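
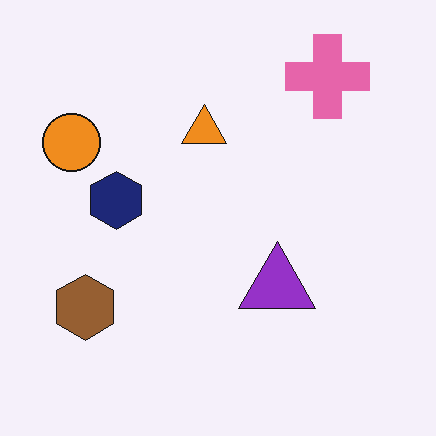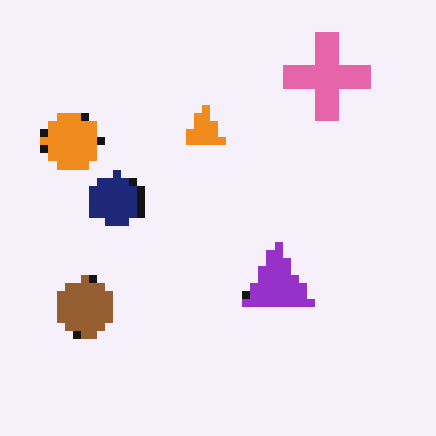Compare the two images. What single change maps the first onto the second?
It was moderately pixelated.

Shapes are reduced to large square blocks; fine edges and outlines are lost — a downscale-then-upscale (mosaic) effect.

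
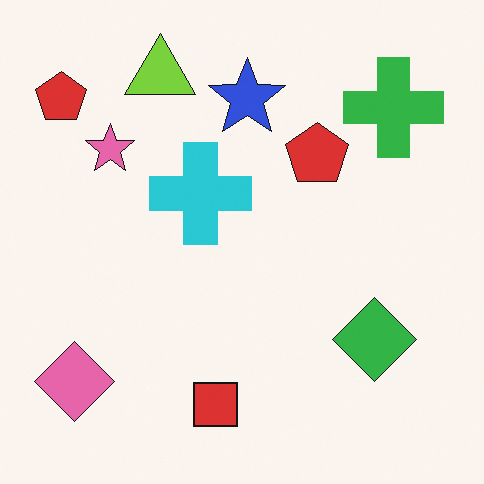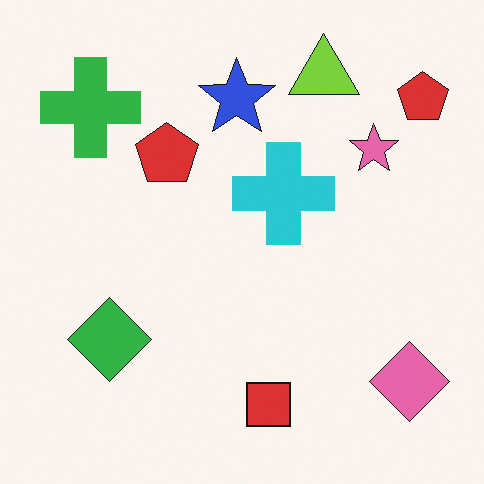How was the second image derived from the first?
The transformation is: flipped horizontally (left ↔ right).

The pink diamond is in the bottom-left of the first image and the bottom-right of the second — shapes on opposite sides of the vertical midline have swapped in a mirror flip.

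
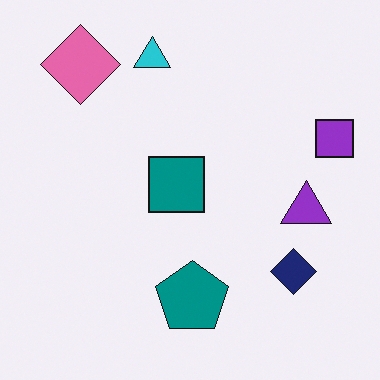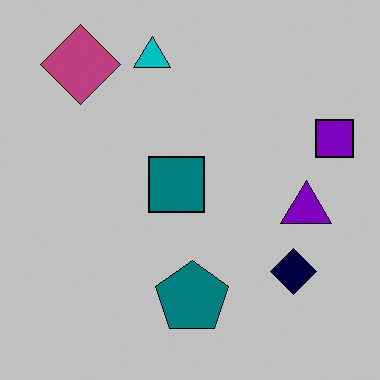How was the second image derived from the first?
This is the original image heavily posterized to just a handful of flat colors.

Each flat color has snapped to a coarser quantized level — most visibly, the near-white background has dropped to a flat grey.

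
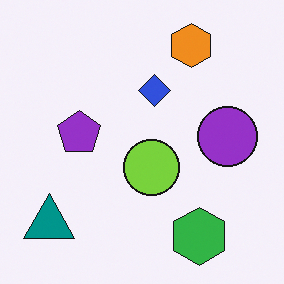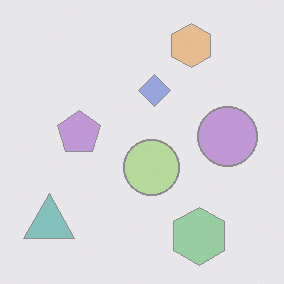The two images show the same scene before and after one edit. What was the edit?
It was given much lower contrast.

Tones are pushed toward mid-grey across the whole image — a global contrast change.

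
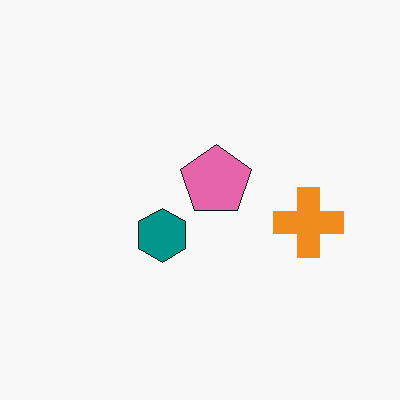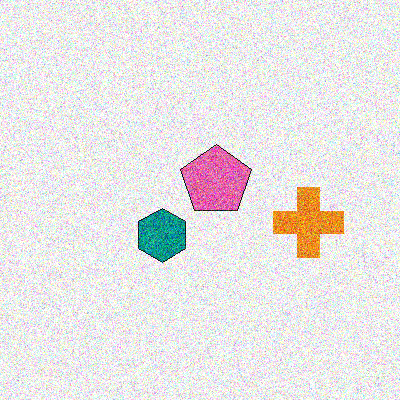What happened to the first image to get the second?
The second image is the first degraded with heavy additive noise.

Random speckle covers the whole image, including the flat background.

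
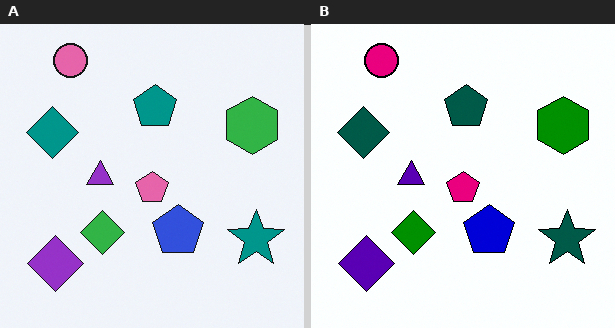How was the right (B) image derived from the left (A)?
The image was boosted in contrast.

Tones are pushed away from mid-grey across the whole image — a global contrast change.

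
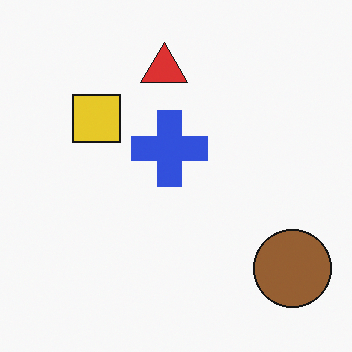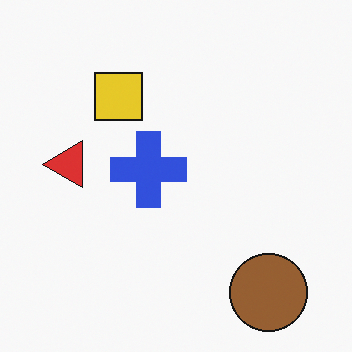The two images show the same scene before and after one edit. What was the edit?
The transformation is: transposed (reflected across the top-left ↔ bottom-right diagonal).

Shapes have swapped their row and column positions — what was in the top-right is now in the bottom-left — a diagonal reflection.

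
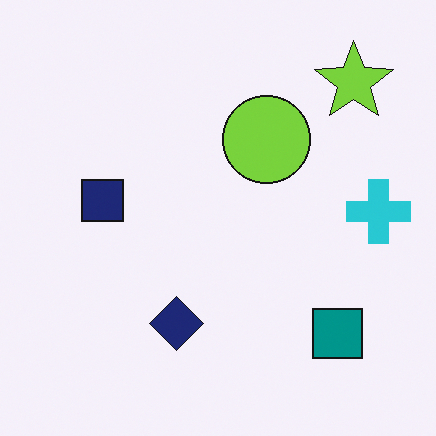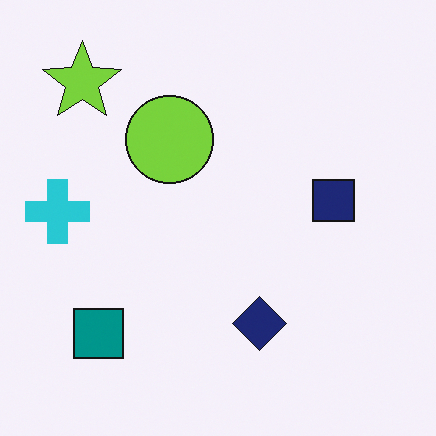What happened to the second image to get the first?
Flipped horizontally (left ↔ right).

The cyan cross is in the left of the second image and the right of the first — shapes on opposite sides of the vertical midline have swapped in a mirror flip.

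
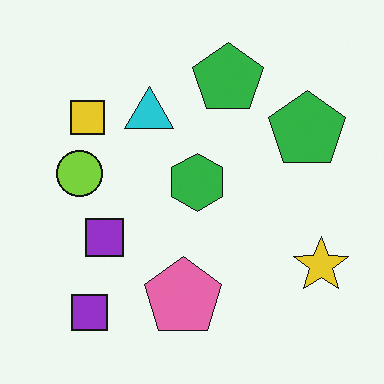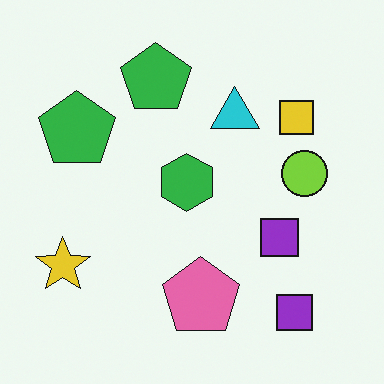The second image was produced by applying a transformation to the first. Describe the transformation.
It was flipped horizontally (left ↔ right).

The yellow star is in the bottom-right of the first image and the bottom-left of the second — shapes on opposite sides of the vertical midline have swapped in a mirror flip.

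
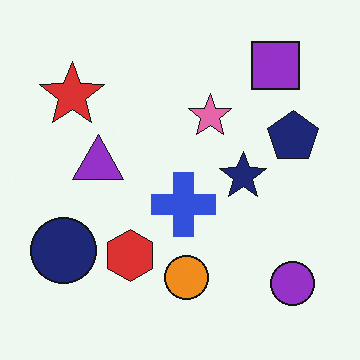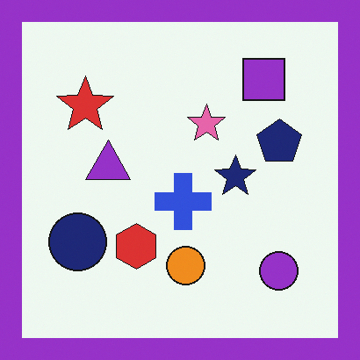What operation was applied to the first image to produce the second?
Framed with a purple border.

A solid purple frame runs around the edge of the second image, with the content slightly shrunk inside it.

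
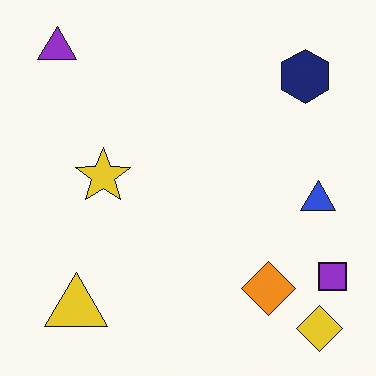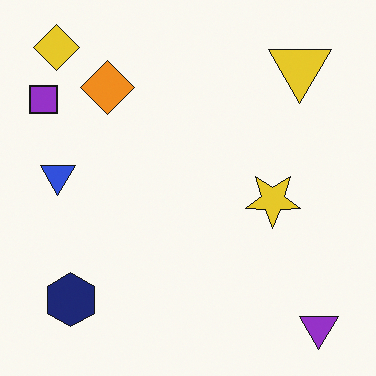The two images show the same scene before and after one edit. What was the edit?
The second image is the first rotated 180°.

The purple triangle sits in the top-left of the first image and the bottom-right of the second — consistent with a whole-image 180° rotation.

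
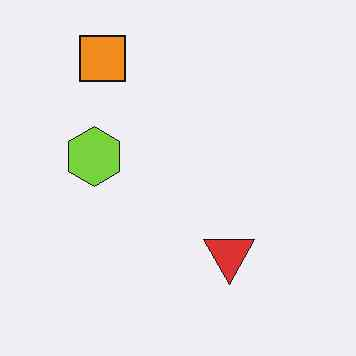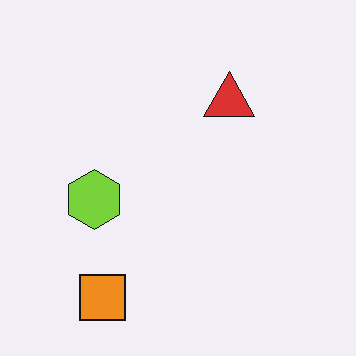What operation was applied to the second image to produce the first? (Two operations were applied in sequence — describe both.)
The transformation is: flipped vertically (top ↔ bottom), then given moderate JPEG compression.

The orange square is in the bottom-left of the second image and the top-left of the first — shapes on opposite sides of the horizontal midline have swapped in a mirror flip. Blocky 8×8 compression artifacts appear around shape edges and the flat background shows ringing — characteristic JPEG degradation.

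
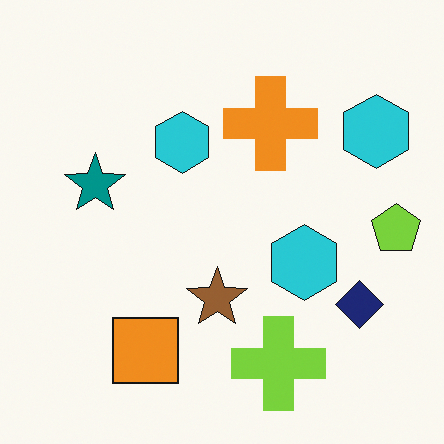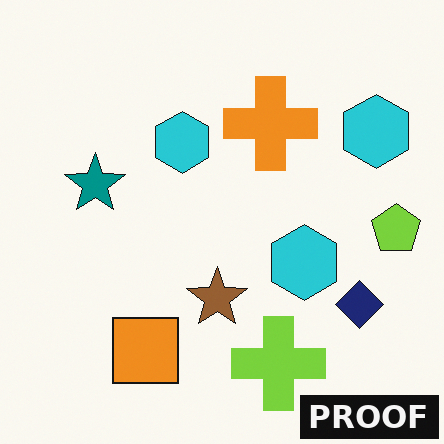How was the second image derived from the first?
The transformation is: watermarked with the text "PROOF" in the lower-right corner.

A dark label reading "PROOF" appears in the lower-right corner.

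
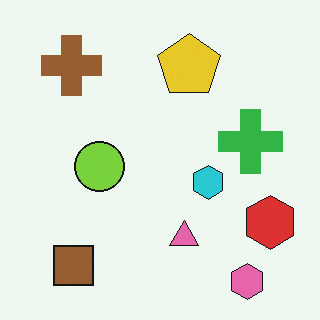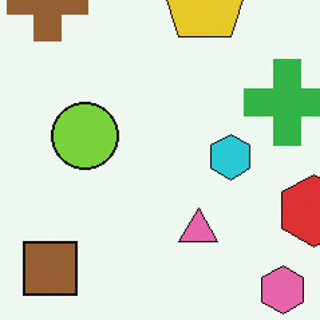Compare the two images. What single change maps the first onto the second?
It was cropped to a modestly smaller region and rescaled.

The visible shapes are larger and the field of view is narrower; shapes near the original edges may be partly or wholly outside the frame — a crop-and-rescale.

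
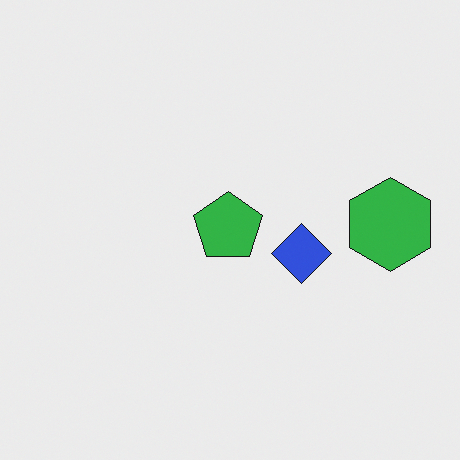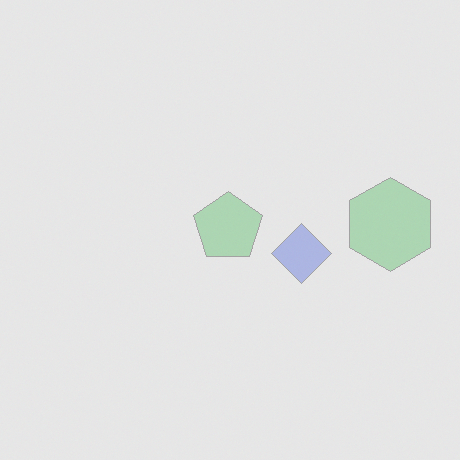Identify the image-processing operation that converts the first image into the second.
The transformation is: given much lower contrast.

Tones are pushed toward mid-grey across the whole image — a global contrast change.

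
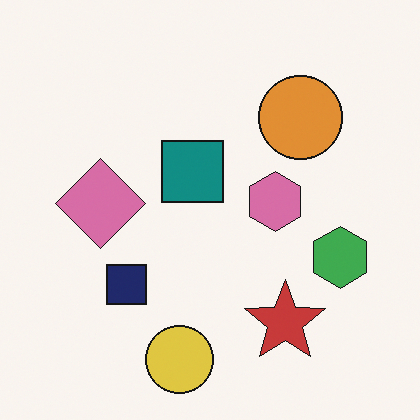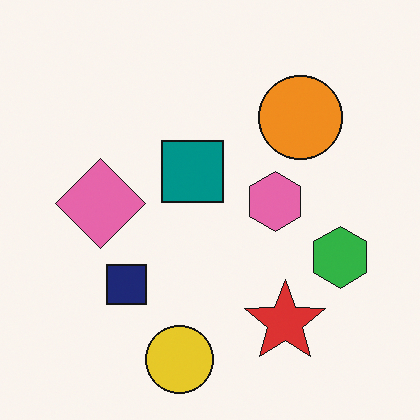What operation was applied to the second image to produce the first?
This is the original image slightly desaturated.

All colors are more muted and greyish — a global saturation change.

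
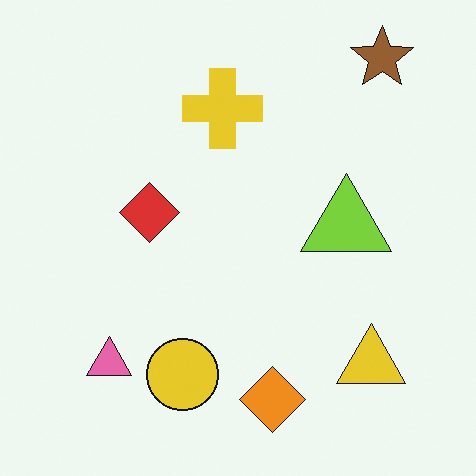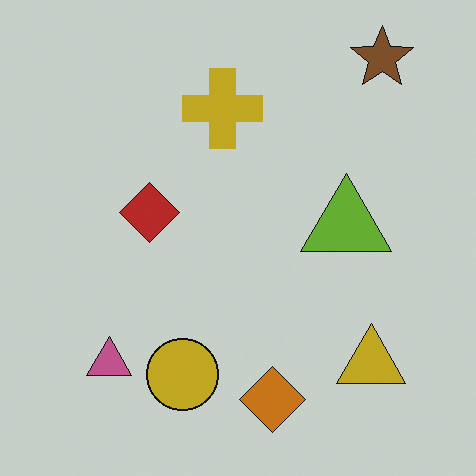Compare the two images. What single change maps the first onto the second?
It was darkened a little.

Every pixel — background and shapes alike — is uniformly darkened.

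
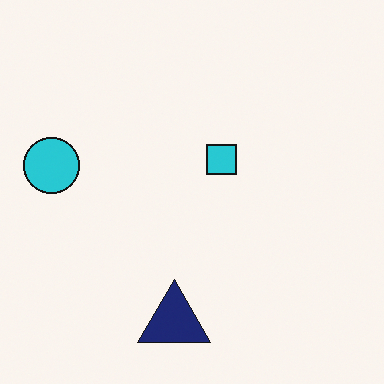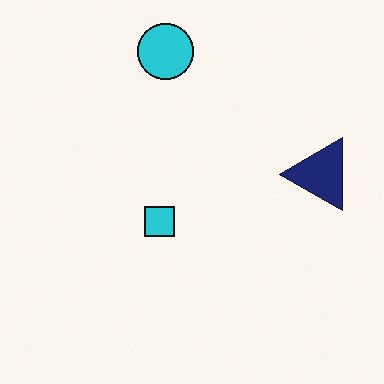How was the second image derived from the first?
It was transposed (reflected across the top-left ↔ bottom-right diagonal).

Shapes have swapped their row and column positions — what was in the top-right is now in the bottom-left — a diagonal reflection.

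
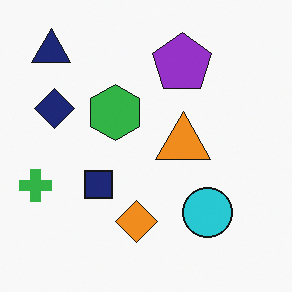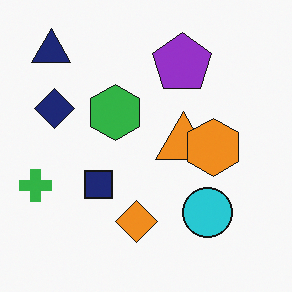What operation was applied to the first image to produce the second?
The second image is the first overlaid with an additional orange hexagon.

An orange hexagon appears in the second image that is absent from the first.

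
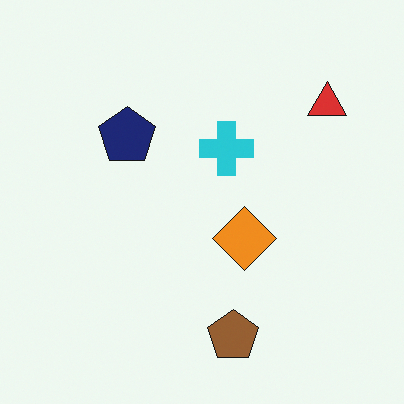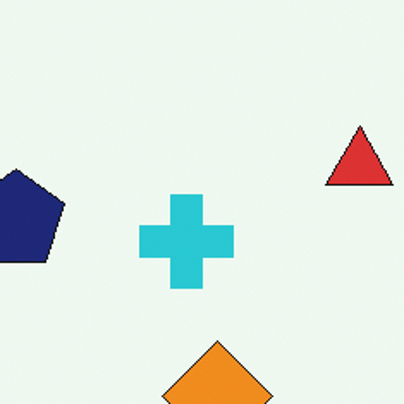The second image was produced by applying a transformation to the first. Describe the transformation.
The image was cropped to a noticeably smaller region and rescaled.

The visible shapes are larger and the field of view is narrower; shapes near the original edges may be partly or wholly outside the frame — a crop-and-rescale.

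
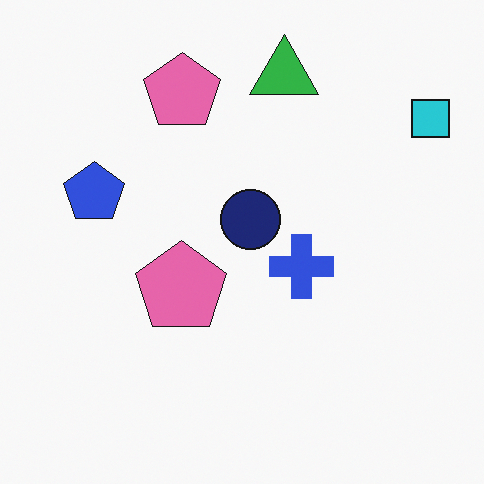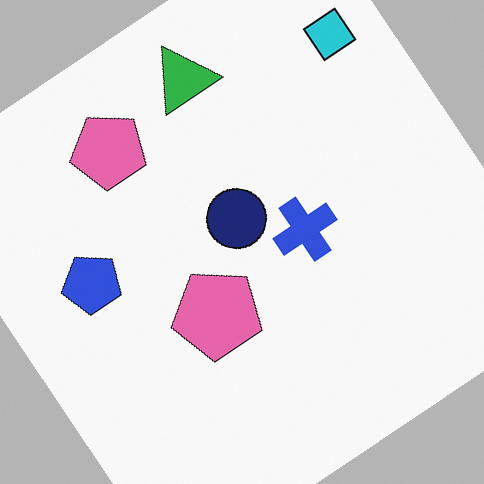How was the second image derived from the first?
It was rotated counter-clockwise by a large amount — several tens of degrees.

Every shape is tilted by the same angle and the image corners show triangular fill wedges — a whole-image rotation by a non-right angle.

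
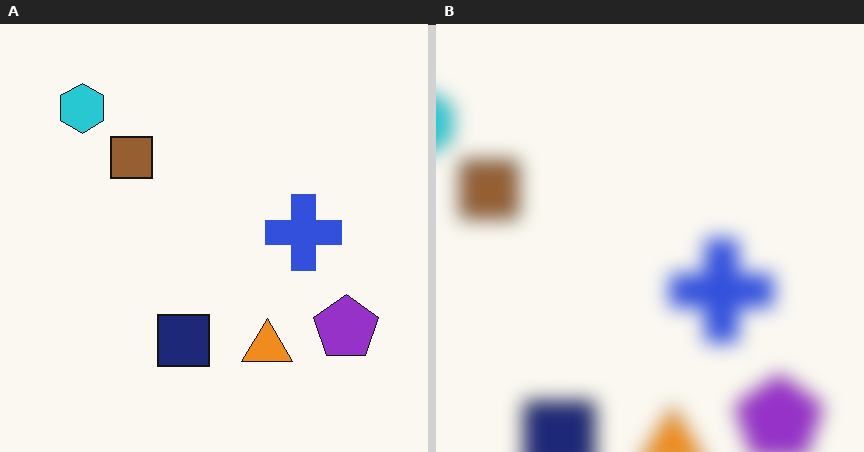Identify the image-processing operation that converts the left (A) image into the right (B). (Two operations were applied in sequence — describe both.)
This is the original image heavily blurred, then cropped slightly and scaled back up.

Shape edges and outlines are uniformly softened across the whole image. The visible shapes are larger and the field of view is narrower; shapes near the original edges may be partly or wholly outside the frame — a crop-and-rescale.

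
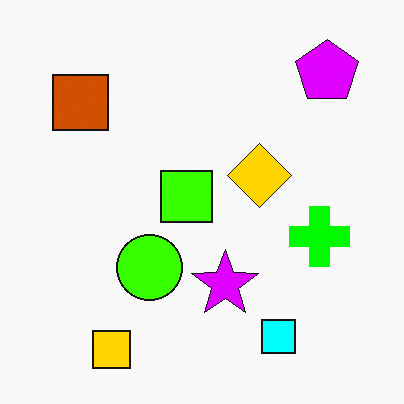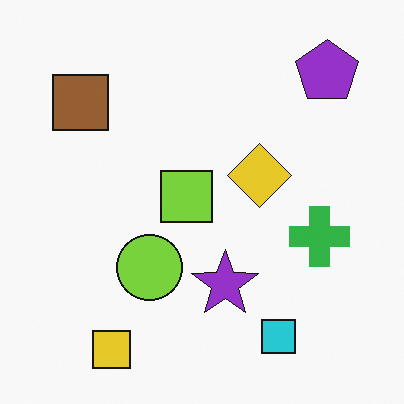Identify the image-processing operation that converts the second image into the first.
The transformation is: made much more vivid (saturation change).

All colors are more vivid — a global saturation change.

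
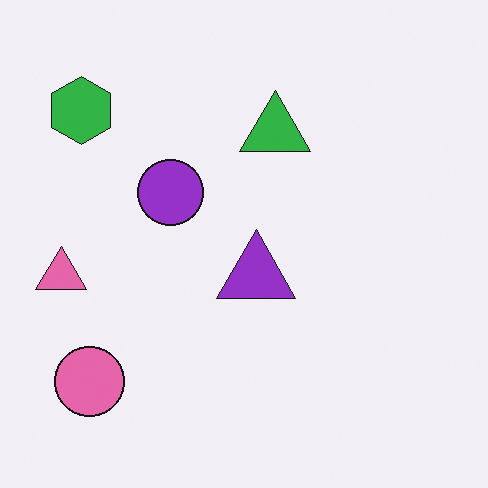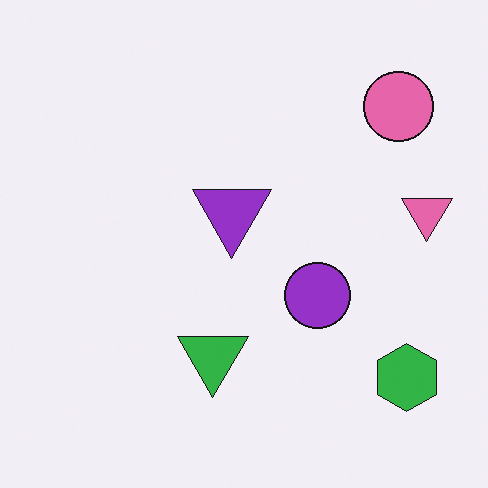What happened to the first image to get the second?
The image was rotated 180°.

The green hexagon sits in the top-left of the first image and the bottom-right of the second — consistent with a whole-image 180° rotation.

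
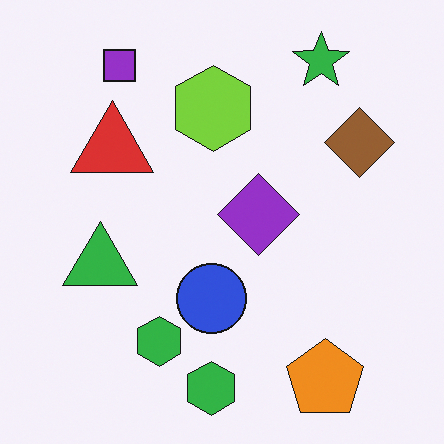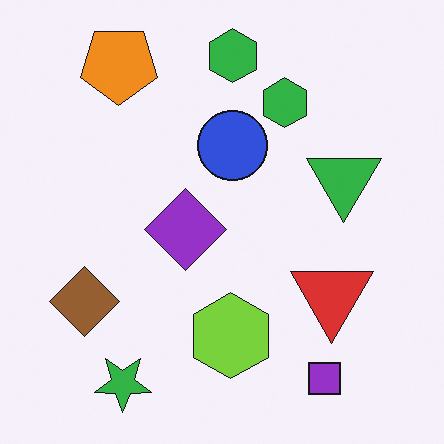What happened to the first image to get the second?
The transformation is: rotated 180°.

The green star sits in the top-right of the first image and the bottom-left of the second — consistent with a whole-image 180° rotation.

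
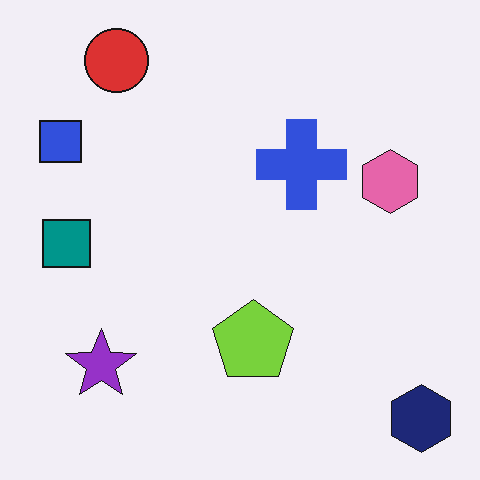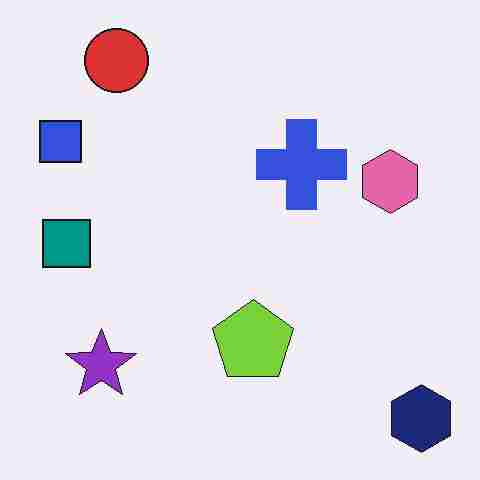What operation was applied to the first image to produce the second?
The second image is the first heavily JPEG-compressed with obvious blocking artifacts.

Blocky 8×8 compression artifacts appear around shape edges and the flat background shows ringing — characteristic JPEG degradation.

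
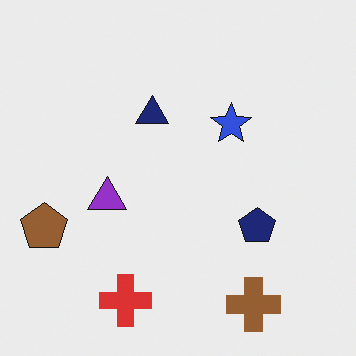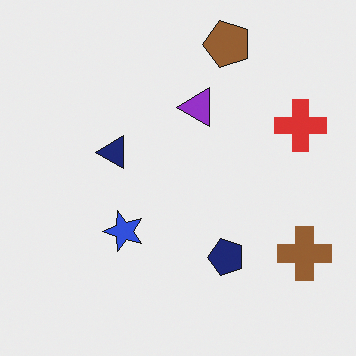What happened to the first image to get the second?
The transformation is: transposed (reflected across the top-left ↔ bottom-right diagonal).

Shapes have swapped their row and column positions — what was in the top-right is now in the bottom-left — a diagonal reflection.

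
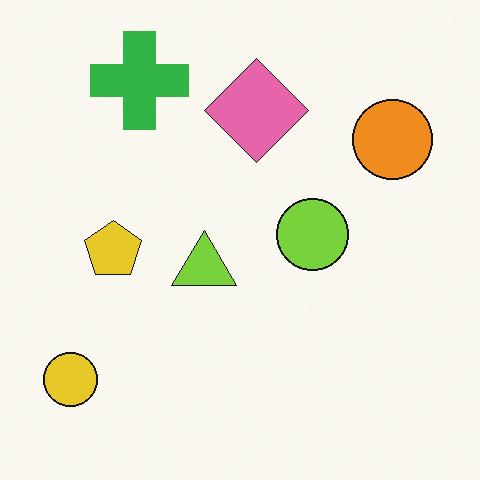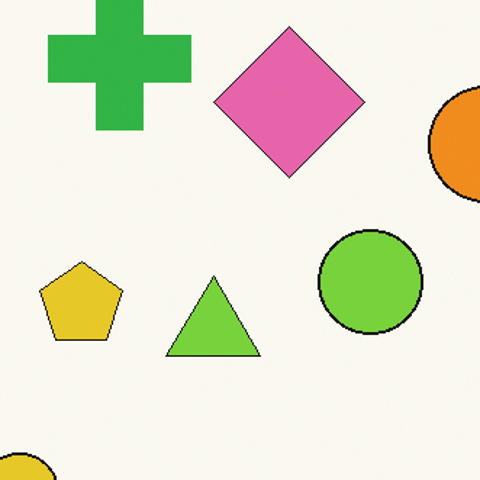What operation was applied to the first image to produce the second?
The image was cropped slightly and scaled back up.

The visible shapes are larger and the field of view is narrower; shapes near the original edges may be partly or wholly outside the frame — a crop-and-rescale.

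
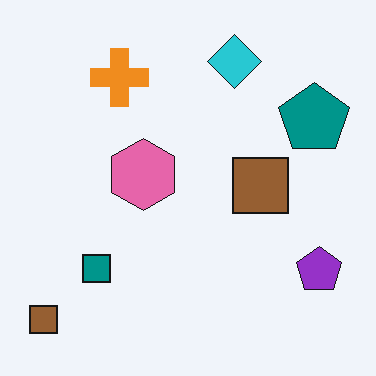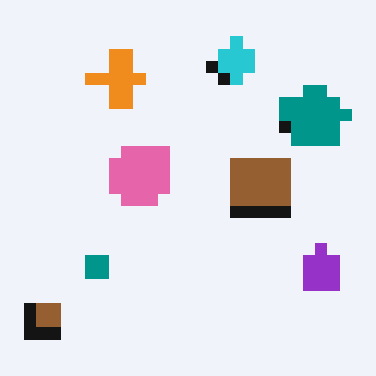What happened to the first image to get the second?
This is the original image heavily pixelated into large blocks.

Shapes are reduced to large square blocks; fine edges and outlines are lost — a downscale-then-upscale (mosaic) effect.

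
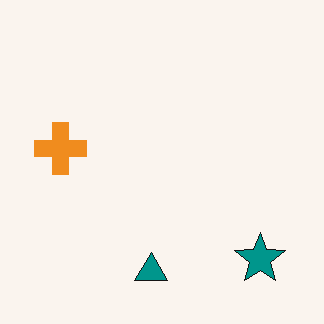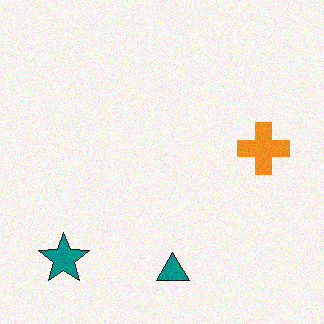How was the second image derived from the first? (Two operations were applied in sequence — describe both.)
It was degraded with light additive noise, then flipped horizontally (left ↔ right).

Random speckle covers the whole image, including the flat background. The orange cross is in the left of the first image and the right of the second — shapes on opposite sides of the vertical midline have swapped in a mirror flip.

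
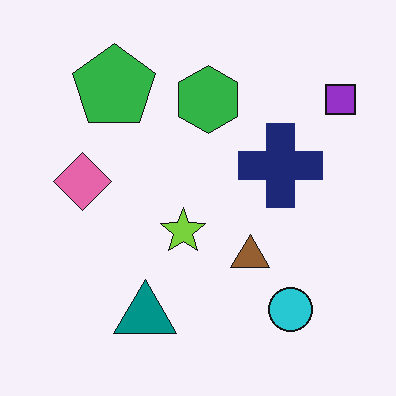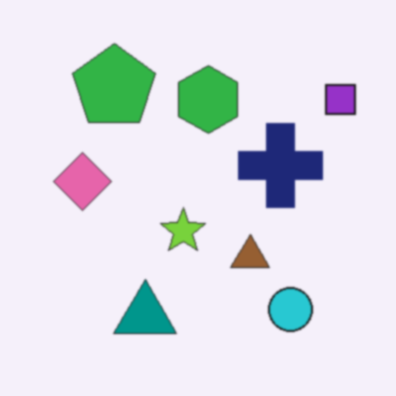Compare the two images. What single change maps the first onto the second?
This is the original image slightly softened.

Shape edges and outlines are uniformly softened across the whole image.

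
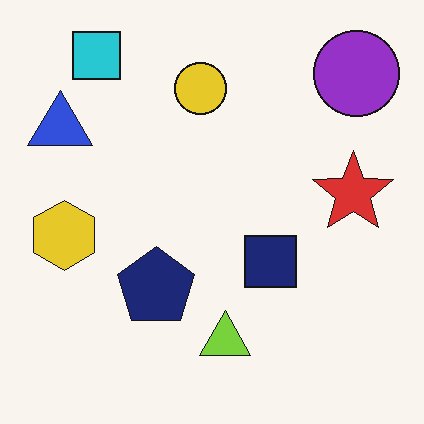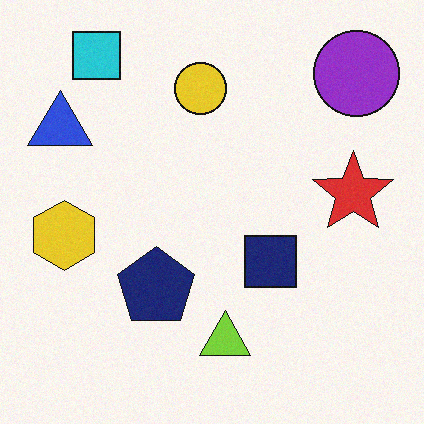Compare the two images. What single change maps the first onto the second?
It was degraded with subtle gaussian noise.

Random speckle covers the whole image, including the flat background.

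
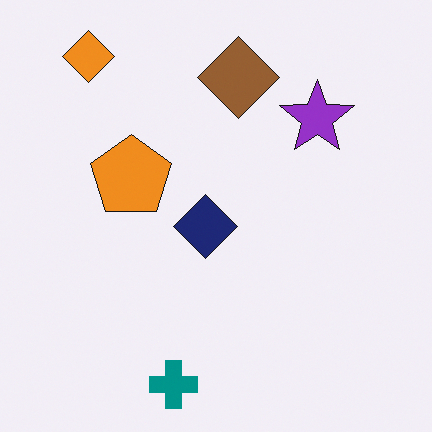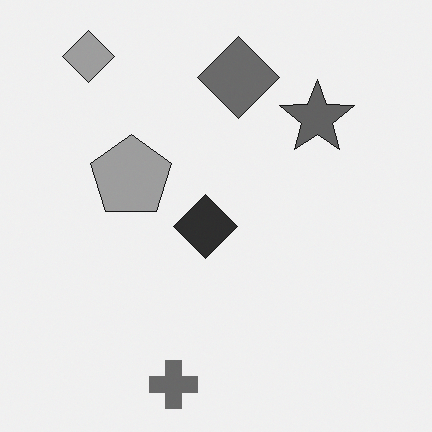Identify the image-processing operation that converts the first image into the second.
Converted to grayscale.

All color is removed — every shape is now a shade of grey.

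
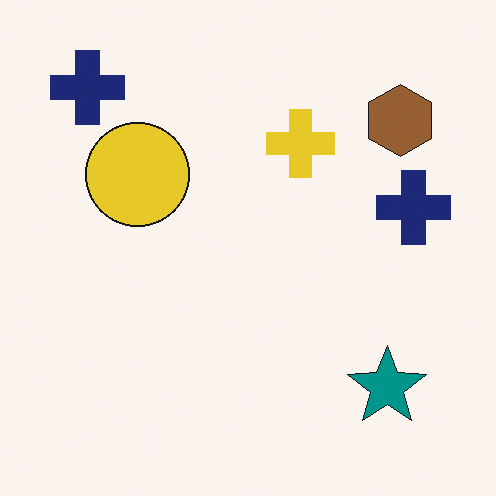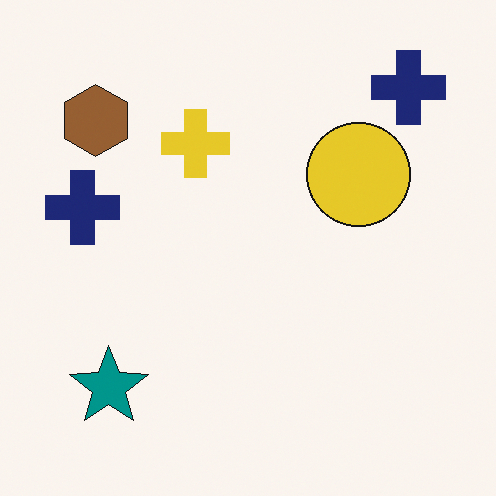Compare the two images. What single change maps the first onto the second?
The image was flipped horizontally (left ↔ right).

The brown hexagon is in the top-right of the first image and the top-left of the second — shapes on opposite sides of the vertical midline have swapped in a mirror flip.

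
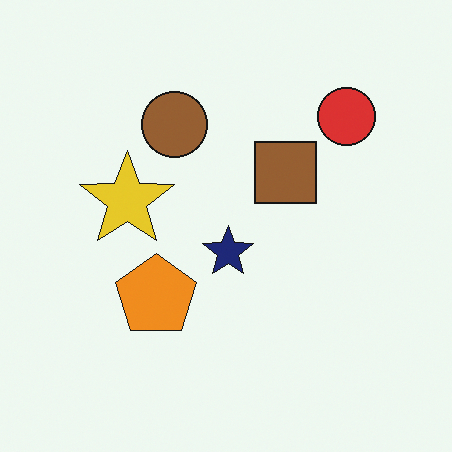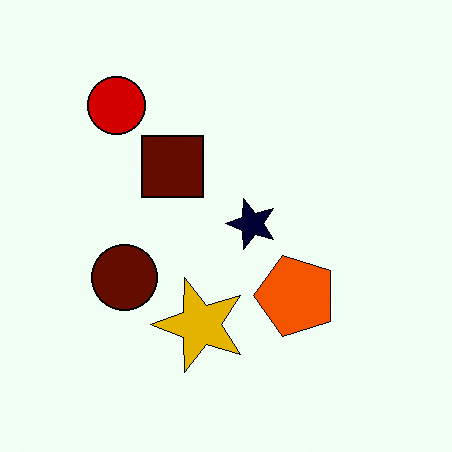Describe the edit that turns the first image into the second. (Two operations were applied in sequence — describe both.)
The second image is the first given much higher contrast, then rotated 90° counter-clockwise.

Tones are pushed away from mid-grey across the whole image — a global contrast change. The red circle sits in the top-right of the first image and the top-left of the second — consistent with a whole-image 90° counter-clockwise rotation.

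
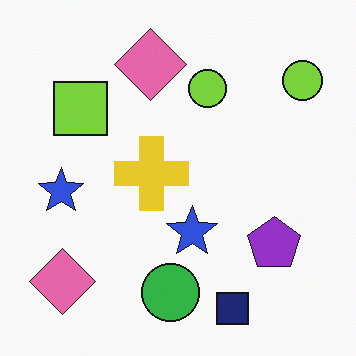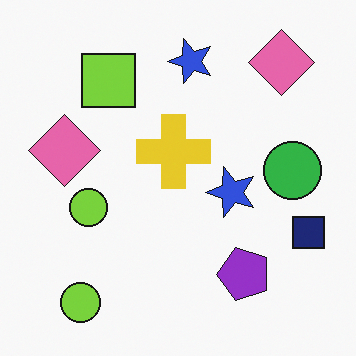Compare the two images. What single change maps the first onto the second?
The second image is the first transposed (reflected across the top-left ↔ bottom-right diagonal).

Shapes have swapped their row and column positions — what was in the top-right is now in the bottom-left — a diagonal reflection.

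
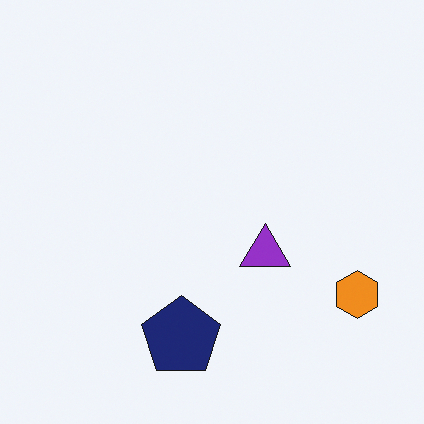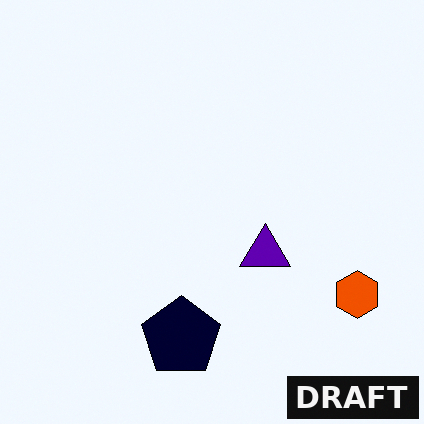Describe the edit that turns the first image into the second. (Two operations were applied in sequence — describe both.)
The transformation is: given much higher contrast, then watermarked with the text "DRAFT" in the lower-right corner.

Tones are pushed away from mid-grey across the whole image — a global contrast change. A dark label reading "DRAFT" appears in the lower-right corner.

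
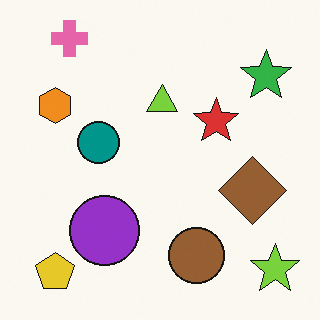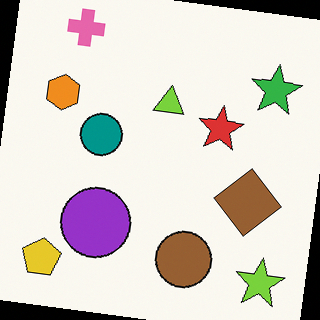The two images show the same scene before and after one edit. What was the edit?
This is the original image rotated clockwise by a small amount.

Every shape is tilted by the same angle and the image corners show triangular fill wedges — a whole-image rotation by a non-right angle.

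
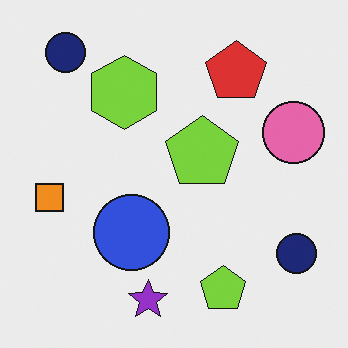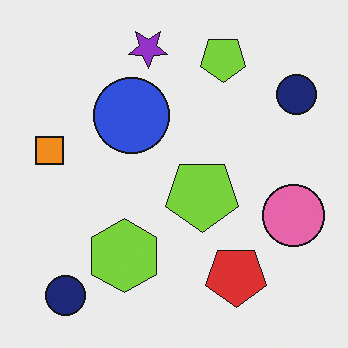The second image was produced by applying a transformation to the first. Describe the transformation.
Flipped vertically (top ↔ bottom).

The purple star is in the bottom of the first image and the top of the second — shapes on opposite sides of the horizontal midline have swapped in a mirror flip.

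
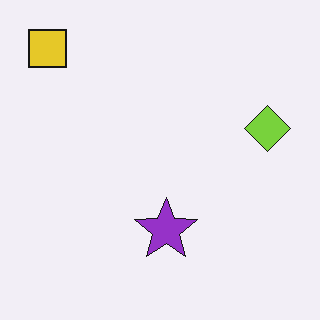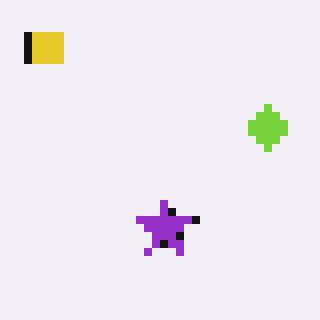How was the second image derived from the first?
The image was pixelated into visible square blocks.

Shapes are reduced to large square blocks; fine edges and outlines are lost — a downscale-then-upscale (mosaic) effect.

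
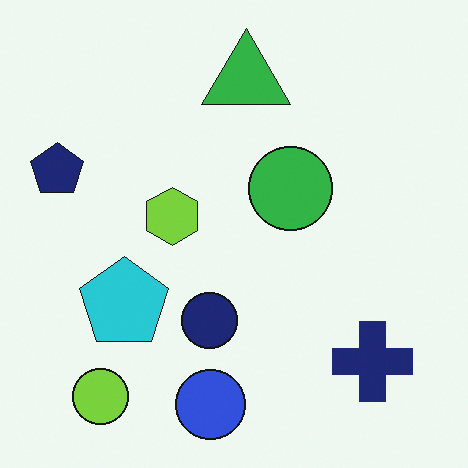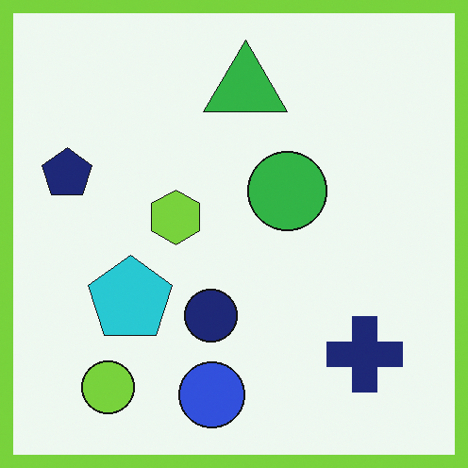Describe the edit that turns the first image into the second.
The transformation is: framed with a lime border.

A solid lime frame runs around the edge of the second image, with the content slightly shrunk inside it.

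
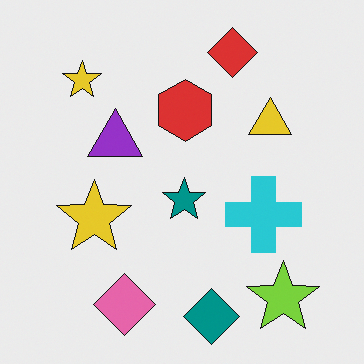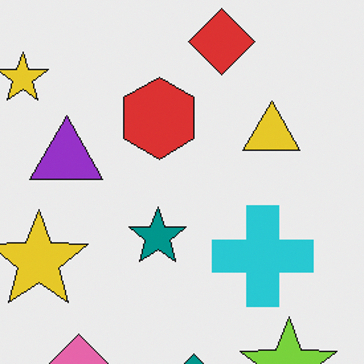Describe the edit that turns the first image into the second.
The transformation is: cropped slightly and scaled back up.

The visible shapes are larger and the field of view is narrower; shapes near the original edges may be partly or wholly outside the frame — a crop-and-rescale.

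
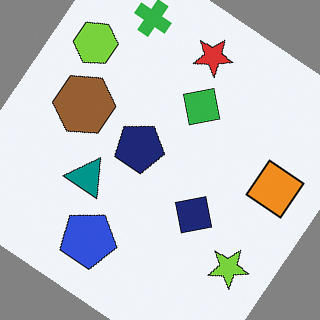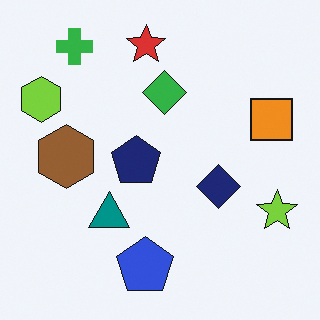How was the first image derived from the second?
Rotated clockwise by a large amount — several tens of degrees.

Every shape is tilted by the same angle and the image corners show triangular fill wedges — a whole-image rotation by a non-right angle.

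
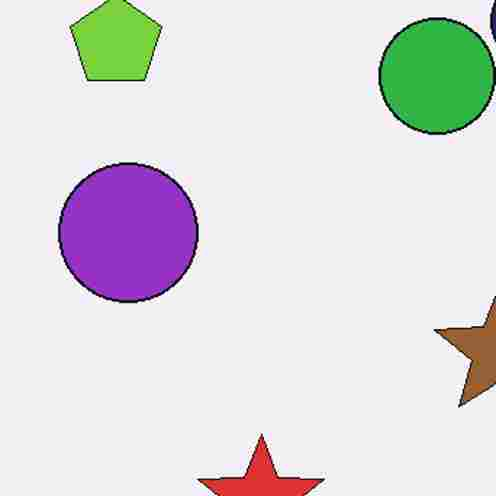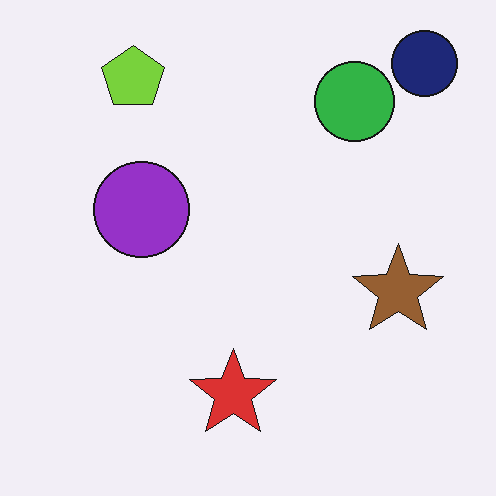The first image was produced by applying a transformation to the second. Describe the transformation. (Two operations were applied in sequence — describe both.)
It was cropped slightly and scaled back up, then degraded with heavy JPEG compression.

The visible shapes are larger and the field of view is narrower; shapes near the original edges may be partly or wholly outside the frame — a crop-and-rescale. Blocky 8×8 compression artifacts appear around shape edges and the flat background shows ringing — characteristic JPEG degradation.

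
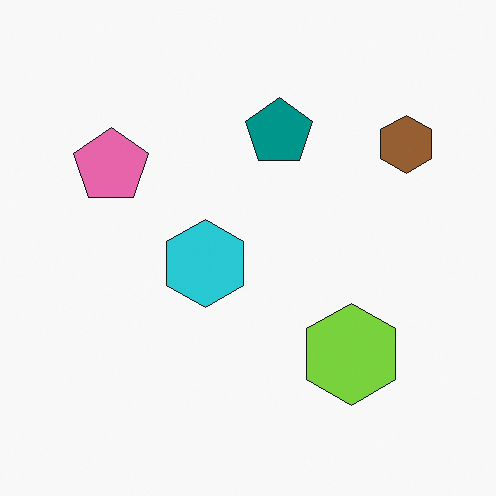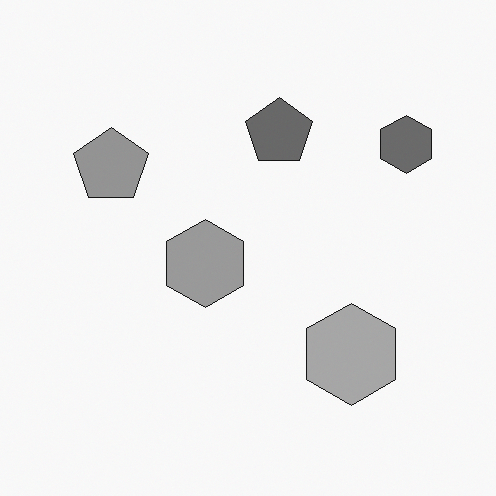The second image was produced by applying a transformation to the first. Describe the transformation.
The transformation is: converted to grayscale.

All color is removed — every shape is now a shade of grey.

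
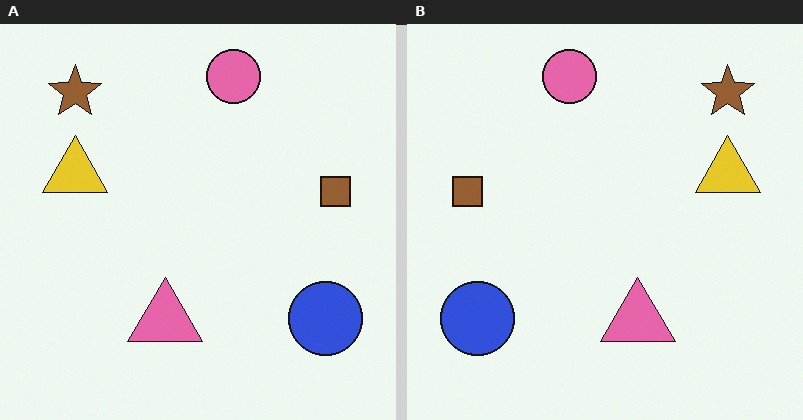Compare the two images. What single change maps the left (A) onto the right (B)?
The right (B) image is the left (A) flipped horizontally (left ↔ right).

The brown square is in the right of the left (A) image and the left of the right (B) — shapes on opposite sides of the vertical midline have swapped in a mirror flip.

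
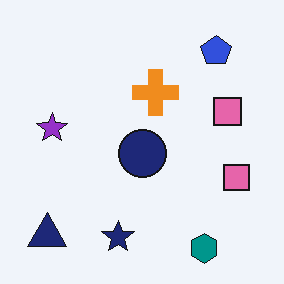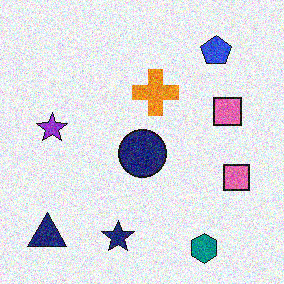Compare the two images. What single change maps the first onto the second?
The transformation is: degraded with a thick layer of grain.

Random speckle covers the whole image, including the flat background.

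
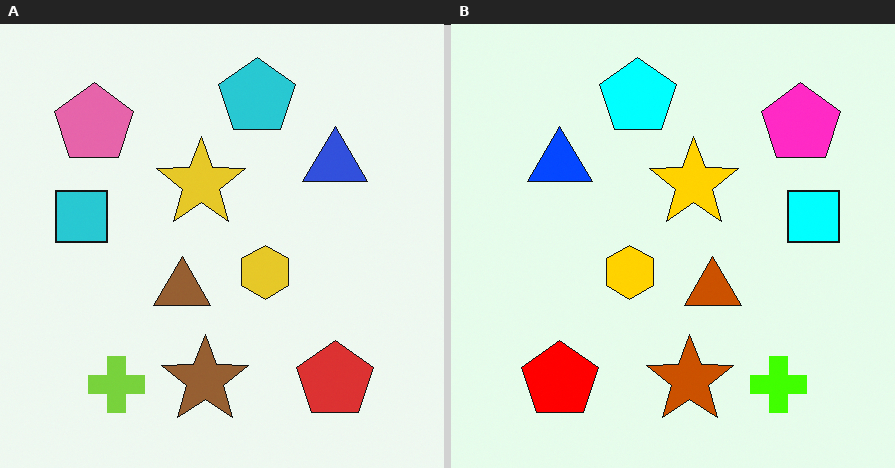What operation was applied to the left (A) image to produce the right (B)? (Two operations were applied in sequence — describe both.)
This is the original image flipped horizontally (left ↔ right), then heavily oversaturated.

The cyan square is in the left of the left (A) image and the right of the right (B) — shapes on opposite sides of the vertical midline have swapped in a mirror flip. All colors are more vivid — a global saturation change.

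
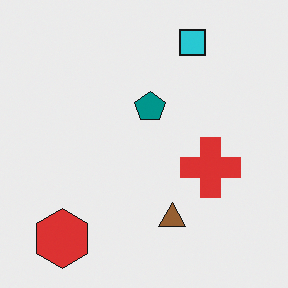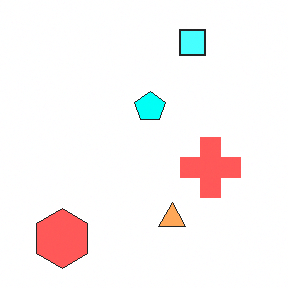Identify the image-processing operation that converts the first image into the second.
The image was brightened a lot.

Every pixel — background and shapes alike — is uniformly brightened.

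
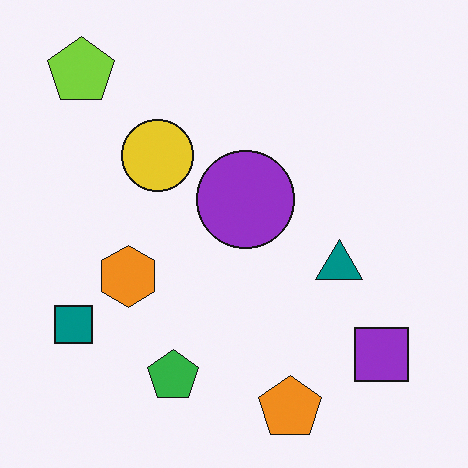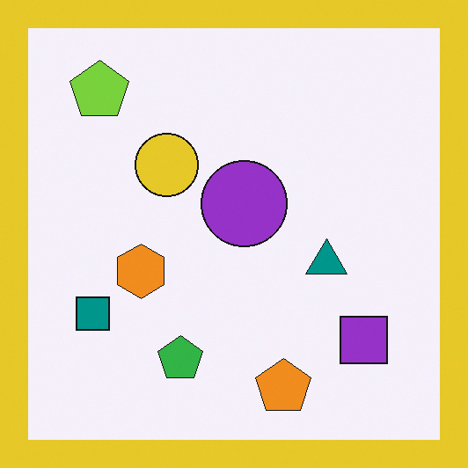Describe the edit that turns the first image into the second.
This is the original image framed with a yellow border.

A solid yellow frame runs around the edge of the second image, with the content slightly shrunk inside it.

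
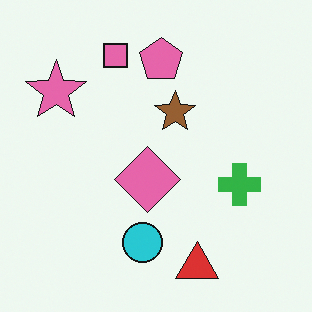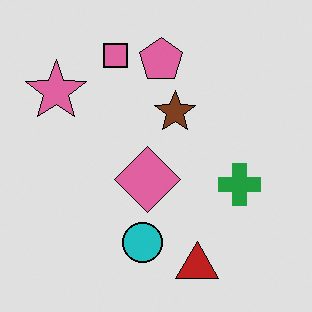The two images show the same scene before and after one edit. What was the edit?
The image was moderately posterized.

Each flat color has snapped to a coarser quantized level — most visibly, the near-white background has dropped to a flat grey.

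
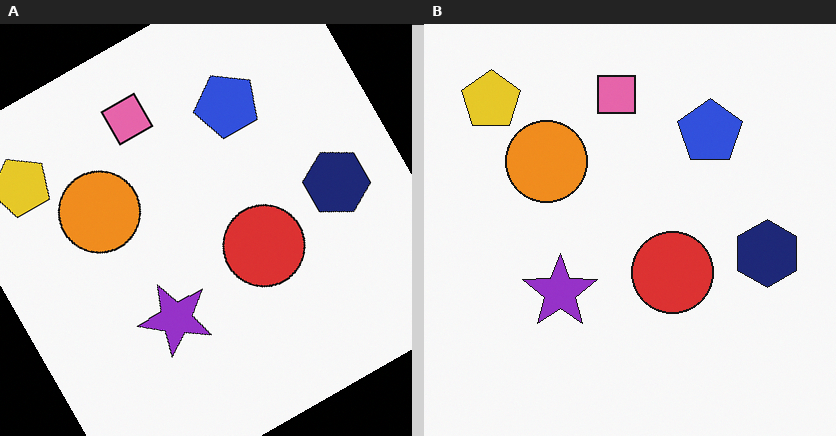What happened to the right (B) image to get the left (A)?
It was rotated counter-clockwise by a moderate amount.

Every shape is tilted by the same angle and the image corners show triangular fill wedges — a whole-image rotation by a non-right angle.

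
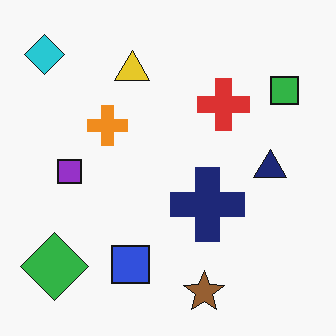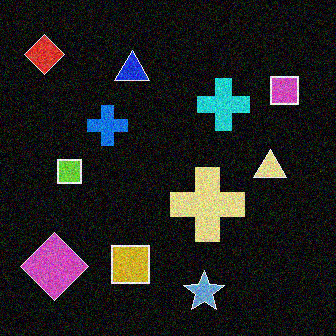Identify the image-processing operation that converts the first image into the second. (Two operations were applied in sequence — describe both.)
Degraded with visible gaussian noise, then color-inverted (negative).

Random speckle covers the whole image, including the flat background. The light background has become dark and every shape's color is its complement — a photographic negative.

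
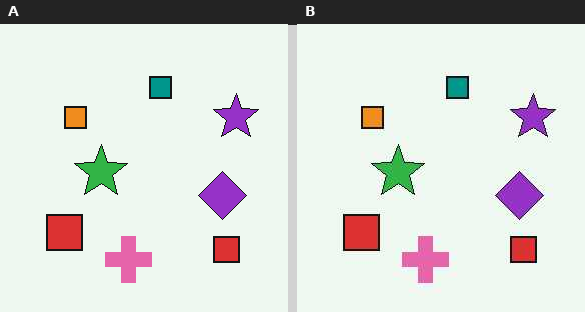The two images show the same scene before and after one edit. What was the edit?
The transformation is: JPEG-compressed with visible artifacts.

Blocky 8×8 compression artifacts appear around shape edges and the flat background shows ringing — characteristic JPEG degradation.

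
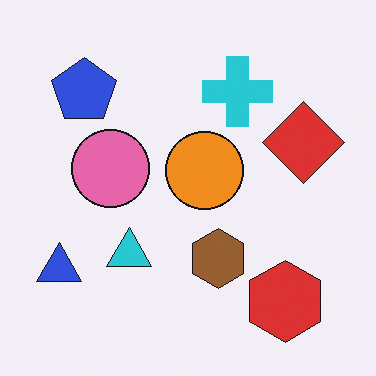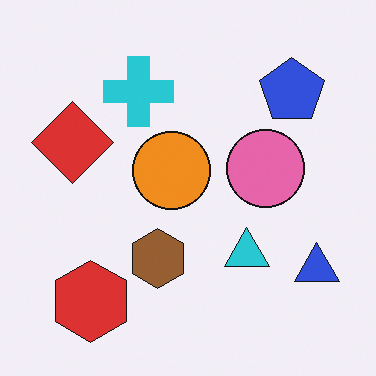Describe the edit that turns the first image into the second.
Flipped horizontally (left ↔ right).

The blue triangle is in the bottom-left of the first image and the bottom-right of the second — shapes on opposite sides of the vertical midline have swapped in a mirror flip.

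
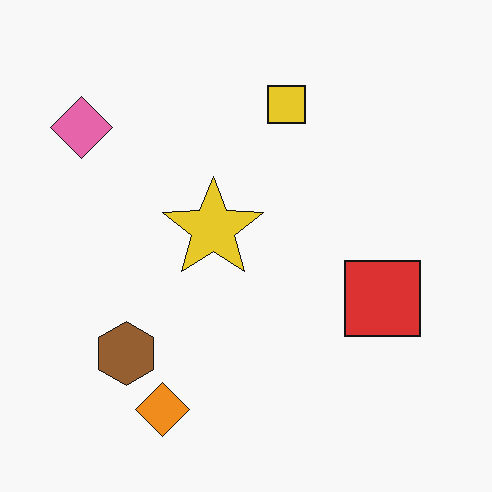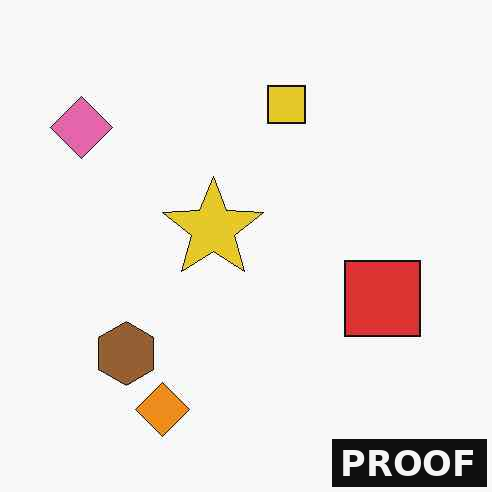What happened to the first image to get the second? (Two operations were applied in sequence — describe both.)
The image was JPEG-compressed with visible artifacts, then watermarked with the text "PROOF" in the lower-right corner.

Blocky 8×8 compression artifacts appear around shape edges and the flat background shows ringing — characteristic JPEG degradation. A dark label reading "PROOF" appears in the lower-right corner.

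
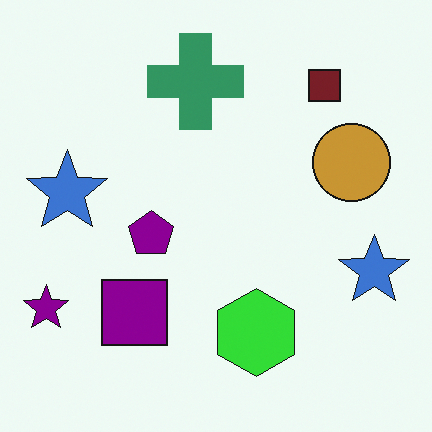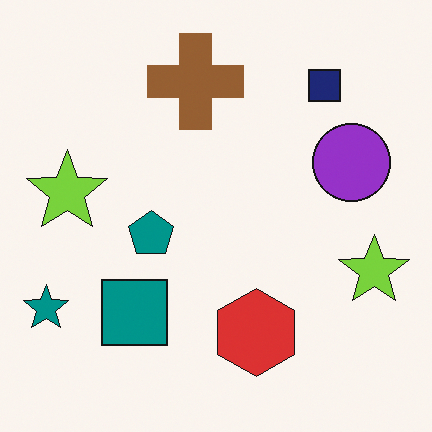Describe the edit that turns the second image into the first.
The transformation is: hue-shifted by a moderate amount.

Every shape's color has rotated by the same amount around the hue wheel — a uniform hue shift.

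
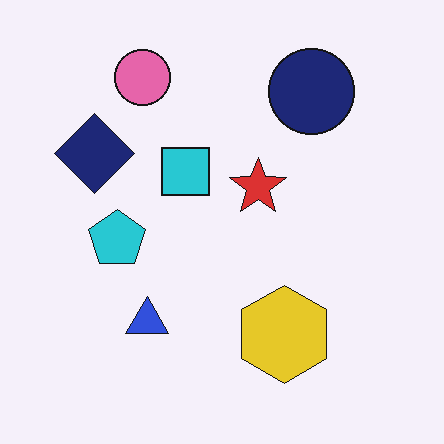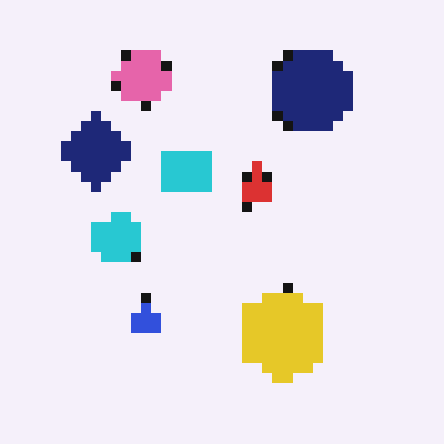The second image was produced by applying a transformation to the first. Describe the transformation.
The image was coarsely pixelated.

Shapes are reduced to large square blocks; fine edges and outlines are lost — a downscale-then-upscale (mosaic) effect.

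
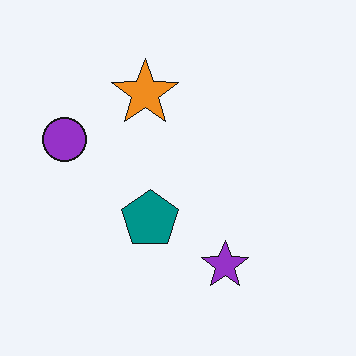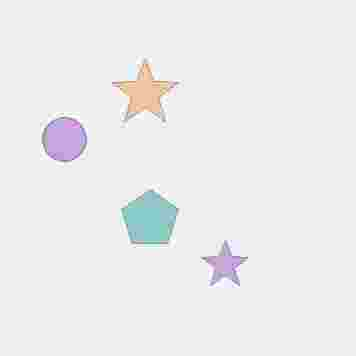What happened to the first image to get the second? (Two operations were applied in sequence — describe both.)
Given much lower contrast, then heavily JPEG-compressed with obvious blocking artifacts.

Tones are pushed toward mid-grey across the whole image — a global contrast change. Blocky 8×8 compression artifacts appear around shape edges and the flat background shows ringing — characteristic JPEG degradation.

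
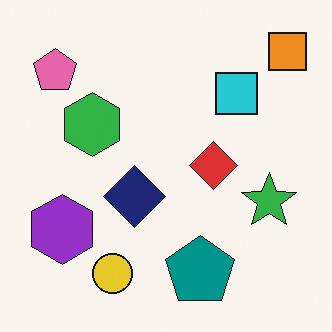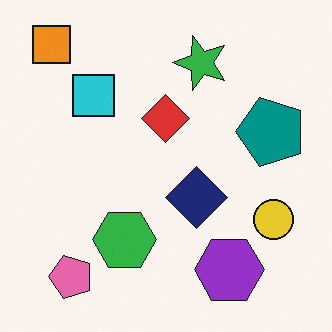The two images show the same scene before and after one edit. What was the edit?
The image was rotated 90° counter-clockwise.

The orange square sits in the top-right of the first image and the top-left of the second — consistent with a whole-image 90° counter-clockwise rotation.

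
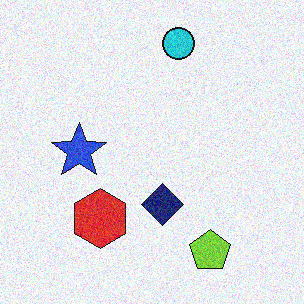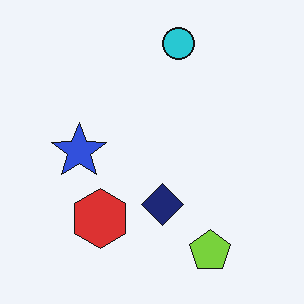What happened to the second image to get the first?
It was degraded with visible gaussian noise.

Random speckle covers the whole image, including the flat background.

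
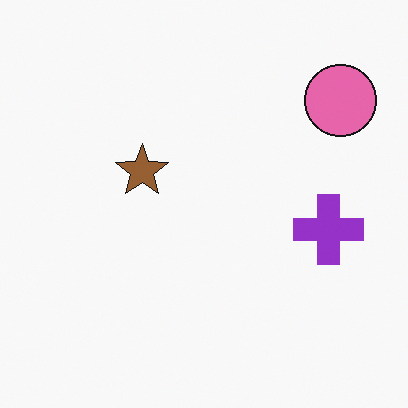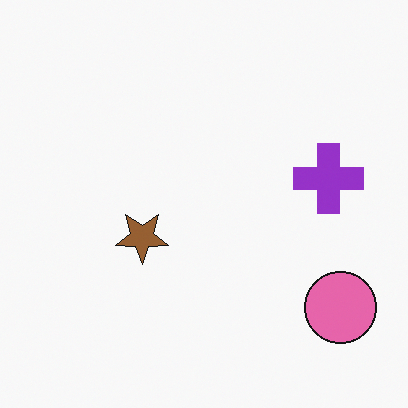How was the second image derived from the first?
The second image is the first flipped vertically (top ↔ bottom).

The pink circle is in the top-right of the first image and the bottom-right of the second — shapes on opposite sides of the horizontal midline have swapped in a mirror flip.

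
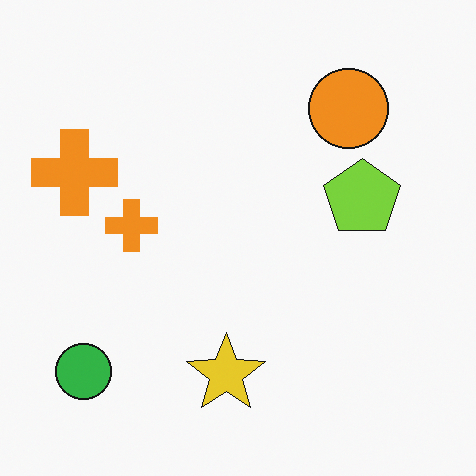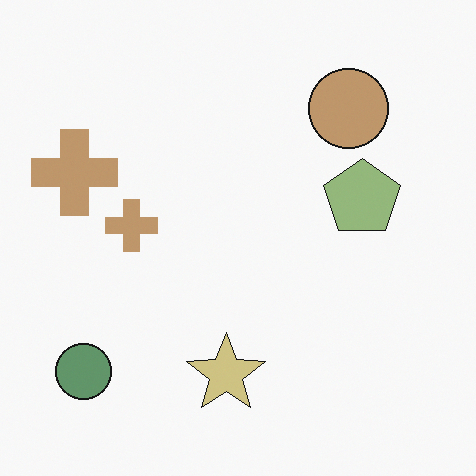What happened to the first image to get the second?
The transformation is: heavily desaturated.

All colors are more muted and greyish — a global saturation change.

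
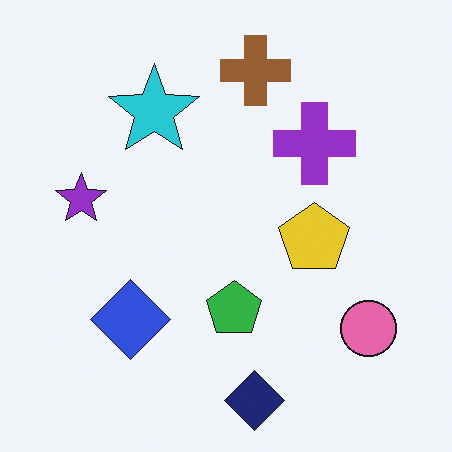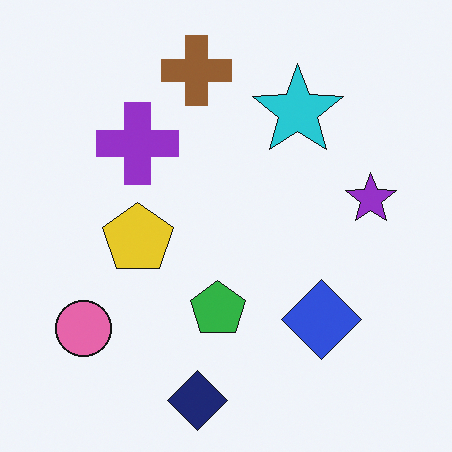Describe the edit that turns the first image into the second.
It was flipped horizontally (left ↔ right).

The purple star is in the left of the first image and the right of the second — shapes on opposite sides of the vertical midline have swapped in a mirror flip.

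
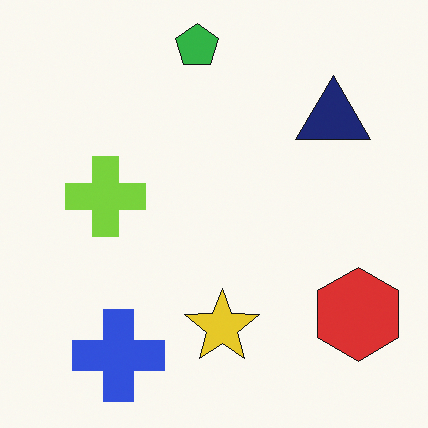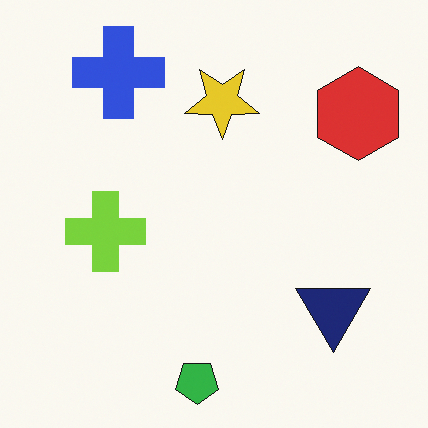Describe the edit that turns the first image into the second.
Flipped vertically (top ↔ bottom).

The green pentagon is in the top of the first image and the bottom of the second — shapes on opposite sides of the horizontal midline have swapped in a mirror flip.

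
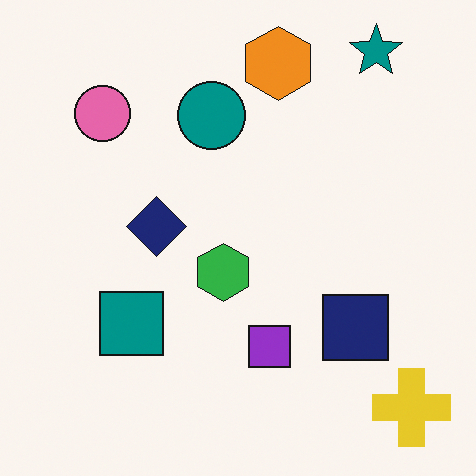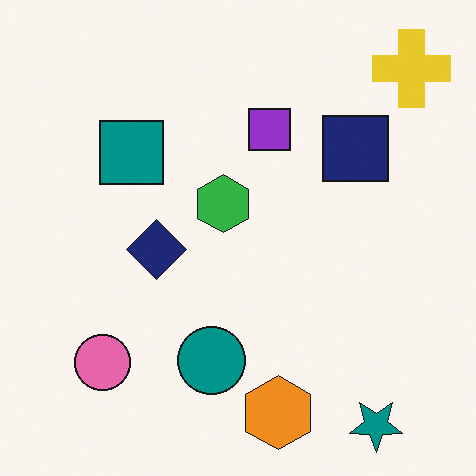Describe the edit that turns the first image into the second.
This is the original image flipped vertically (top ↔ bottom).

The teal star is in the top-right of the first image and the bottom-right of the second — shapes on opposite sides of the horizontal midline have swapped in a mirror flip.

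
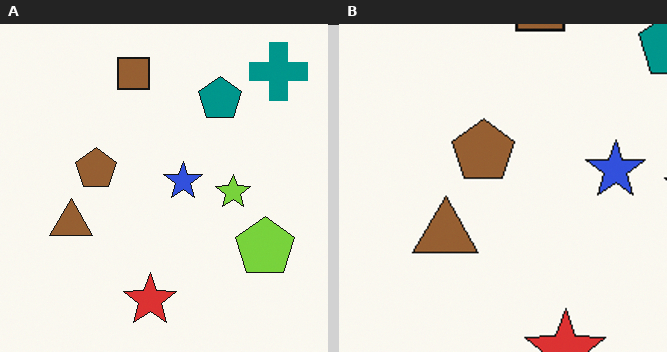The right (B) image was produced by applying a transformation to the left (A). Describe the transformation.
Cropped slightly and scaled back up.

The visible shapes are larger and the field of view is narrower; shapes near the original edges may be partly or wholly outside the frame — a crop-and-rescale.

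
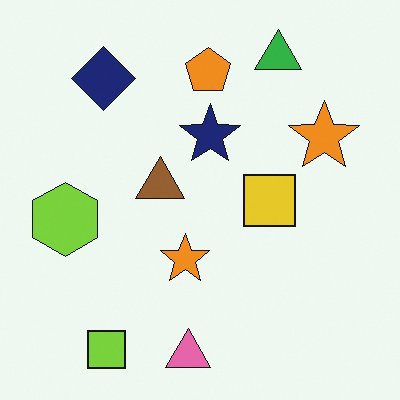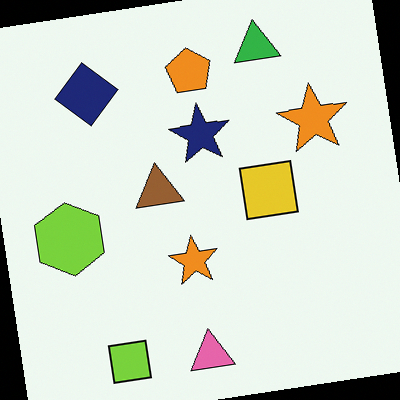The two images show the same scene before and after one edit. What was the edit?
This is the original image rotated counter-clockwise by a few degrees.

Every shape is tilted by the same angle and the image corners show triangular fill wedges — a whole-image rotation by a non-right angle.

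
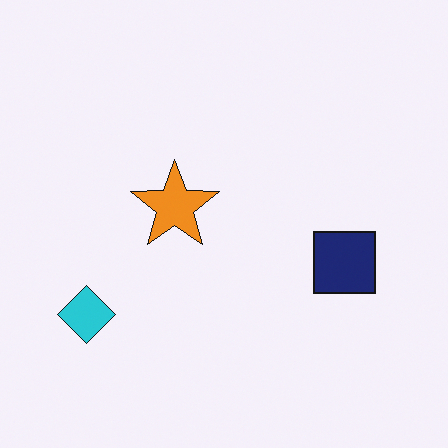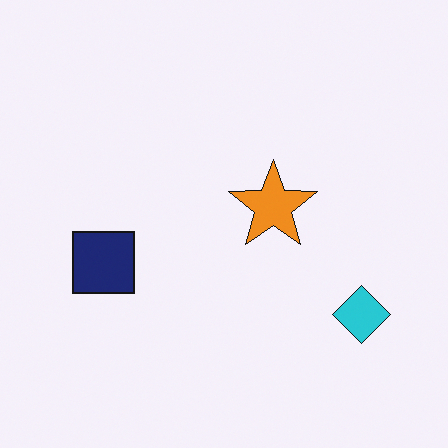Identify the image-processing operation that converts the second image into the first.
It was flipped horizontally (left ↔ right).

The cyan diamond is in the bottom-right of the second image and the bottom-left of the first — shapes on opposite sides of the vertical midline have swapped in a mirror flip.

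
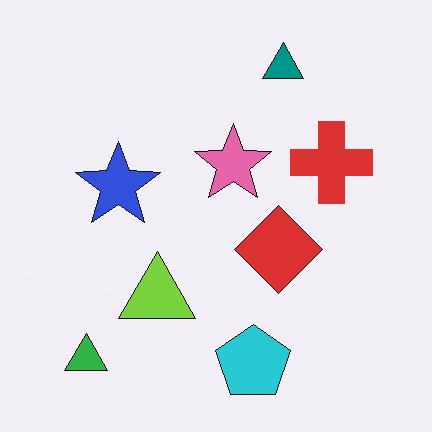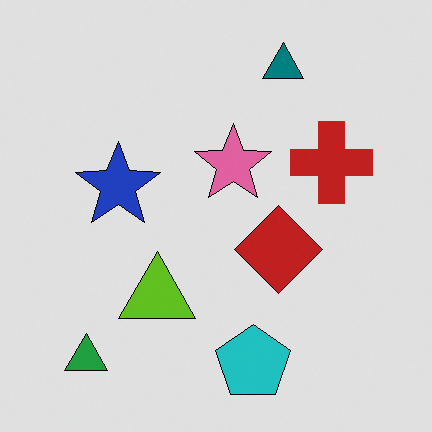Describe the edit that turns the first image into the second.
The image was moderately posterized.

Each flat color has snapped to a coarser quantized level — most visibly, the near-white background has dropped to a flat grey.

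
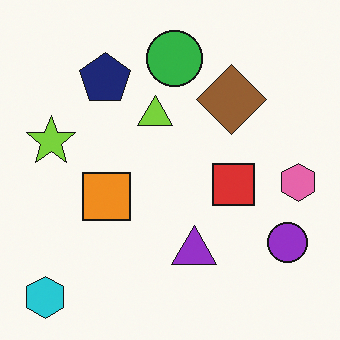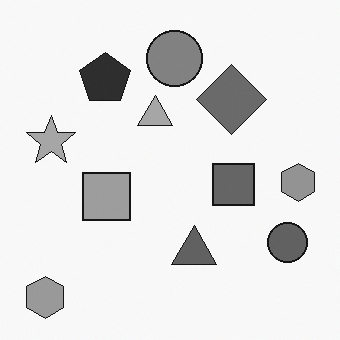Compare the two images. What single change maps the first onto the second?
Converted to grayscale.

All color is removed — every shape is now a shade of grey.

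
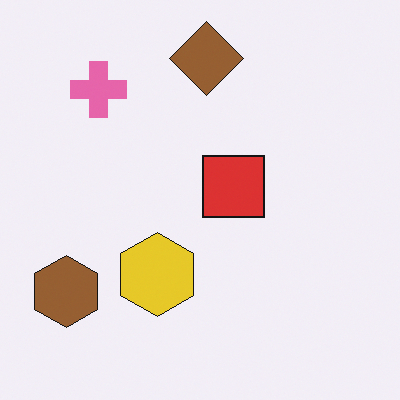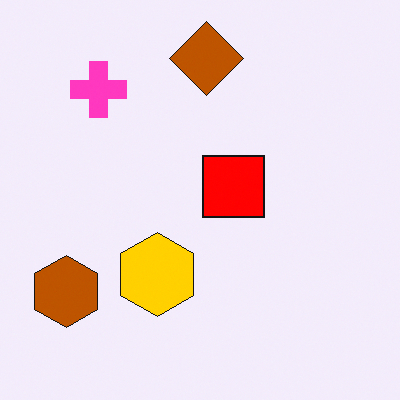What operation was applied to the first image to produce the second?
The second image is the first heavily oversaturated.

All colors are more vivid — a global saturation change.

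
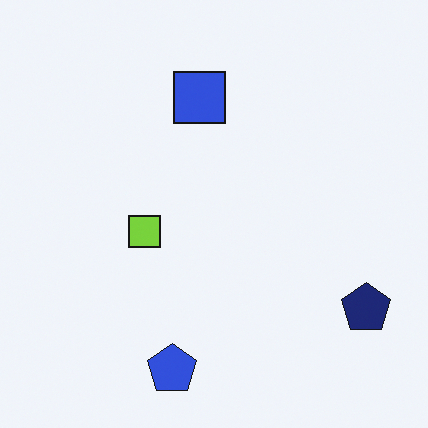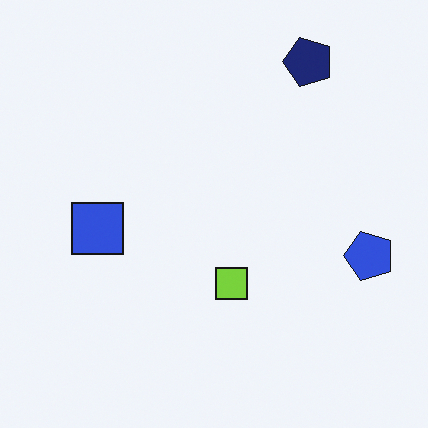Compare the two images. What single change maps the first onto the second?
The transformation is: rotated 90° counter-clockwise.

The navy pentagon sits in the bottom-right of the first image and the top-right of the second — consistent with a whole-image 90° counter-clockwise rotation.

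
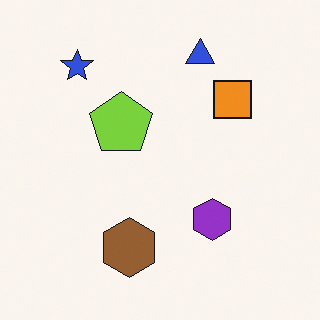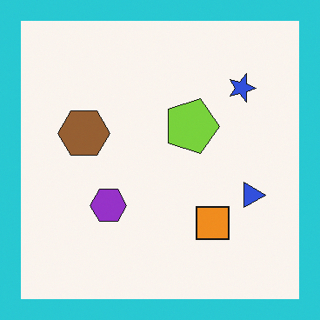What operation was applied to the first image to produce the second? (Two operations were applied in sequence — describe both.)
The transformation is: rotated 90° clockwise, then framed with a cyan border.

The blue star sits in the top-left of the first image and the top-right of the second — consistent with a whole-image 90° clockwise rotation. A solid cyan frame runs around the edge of the second image, with the content slightly shrunk inside it.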